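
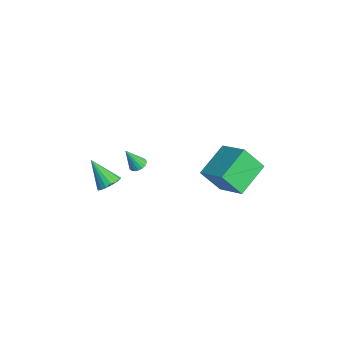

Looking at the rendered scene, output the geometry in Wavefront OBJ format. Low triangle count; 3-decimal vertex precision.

v 0.624 4.469 -1.893
v 0.366 3.489 -0.565
v 2.159 5.119 -1.114
v 1.901 4.139 0.213
v 1.719 2.961 -2.793
v 1.461 1.981 -1.466
v 3.254 3.611 -2.015
v 2.996 2.631 -0.687
v -1.149 -0.536 -2.388
v -0.918 -0.934 -2.582
v -1.211 -1.164 -1.172
v -0.749 -0.81 -2.509
v -0.659 -0.631 -2.412
v -0.666 -0.433 -2.311
v -0.769 -0.256 -2.224
v -0.947 -0.134 -2.17
v -1.166 -0.092 -2.159
v -1.381 -0.137 -2.194
v -1.55 -0.262 -2.267
v -1.64 -0.441 -2.364
v -1.633 -0.639 -2.465
v -1.53 -0.816 -2.552
v -1.351 -0.938 -2.606
v -1.133 -0.98 -2.617
v 1.036 -2.588 -1.601
v 1.59 -2.575 -1.206
v 0.124 -3.272 -0.299
v 1.449 -2.287 -1.153
v 1.214 -2.067 -1.202
v 0.938 -1.967 -1.343
v 0.685 -2.009 -1.542
v 0.512 -2.184 -1.755
v 0.459 -2.451 -1.933
v 0.538 -2.75 -2.035
v 0.731 -3.012 -2.037
v 0.994 -3.177 -1.939
v 1.267 -3.207 -1.764
v 1.487 -3.095 -1.551
v 1.603 -2.867 -1.35
f 2 4 1
f 5 2 1
f 1 4 3
f 3 5 1
f 2 8 4
f 6 2 5
f 6 8 2
f 4 8 3
f 7 5 3
f 3 8 7
f 7 6 5
f 8 6 7
f 10 9 12
f 10 12 11
f 12 9 13
f 12 13 11
f 13 9 14
f 13 14 11
f 14 9 15
f 14 15 11
f 15 9 16
f 15 16 11
f 16 9 17
f 16 17 11
f 17 9 18
f 17 18 11
f 18 9 19
f 18 19 11
f 19 9 20
f 19 20 11
f 20 9 21
f 20 21 11
f 21 9 22
f 21 22 11
f 22 9 23
f 22 23 11
f 23 9 24
f 23 24 11
f 24 9 10
f 24 10 11
f 26 25 28
f 26 28 27
f 28 25 29
f 28 29 27
f 29 25 30
f 29 30 27
f 30 25 31
f 30 31 27
f 31 25 32
f 31 32 27
f 32 25 33
f 32 33 27
f 33 25 34
f 33 34 27
f 34 25 35
f 34 35 27
f 35 25 36
f 35 36 27
f 36 25 37
f 36 37 27
f 37 25 38
f 37 38 27
f 38 25 39
f 38 39 27
f 39 25 26
f 39 26 27



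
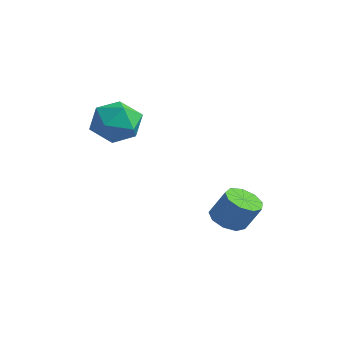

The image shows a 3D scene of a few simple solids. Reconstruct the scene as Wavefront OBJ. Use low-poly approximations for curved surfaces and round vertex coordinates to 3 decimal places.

v 0.482 -2.914 3.962
v 1.004 -2.443 4.596
v 1.736 -3.177 3.124
v 2.258 -2.706 3.758
v 1.878 -3.542 3.986
v 1.103 -3.379 4.504
v 1.637 -2.241 3.216
v 0.862 -2.078 3.734
v 1.718 -2.027 4.134
v 1.867 -2.831 4.61
v 0.873 -2.789 3.11
v 1.022 -3.593 3.586
v 3.39 0.13 -0.393
v 3.854 -0.37 -0.496
v 4.374 -0.091 0.491
v 3.91 0.41 0.593
v 4.005 0.032 -0.69
v 4.525 0.312 0.297
v 3.869 0.481 -0.745
v 4.389 0.76 0.242
v 3.509 0.765 -0.636
v 4.029 1.045 0.351
v 3.093 0.753 -0.413
v 3.613 1.032 0.574
v 2.816 0.449 -0.181
v 3.336 0.728 0.806
v 2.808 -0.004 -0.049
v 3.328 0.275 0.938
v 3.072 -0.394 -0.077
v 3.592 -0.115 0.91
v 3.485 -0.539 -0.254
v 4.005 -0.259 0.733
f 1 12 6
f 1 6 2
f 1 2 8
f 1 8 11
f 1 11 12
f 2 6 10
f 6 12 5
f 12 11 3
f 11 8 7
f 8 2 9
f 4 10 5
f 4 5 3
f 4 3 7
f 4 7 9
f 4 9 10
f 5 10 6
f 3 5 12
f 7 3 11
f 9 7 8
f 10 9 2
f 14 13 17
f 14 17 15
f 15 17 18
f 15 18 16
f 17 13 19
f 17 19 18
f 18 19 20
f 18 20 16
f 19 13 21
f 19 21 20
f 20 21 22
f 20 22 16
f 21 13 23
f 21 23 22
f 22 23 24
f 22 24 16
f 23 13 25
f 23 25 24
f 24 25 26
f 24 26 16
f 25 13 27
f 25 27 26
f 26 27 28
f 26 28 16
f 27 13 29
f 27 29 28
f 28 29 30
f 28 30 16
f 29 13 31
f 29 31 30
f 30 31 32
f 30 32 16
f 31 13 14
f 31 14 32
f 32 14 15
f 32 15 16



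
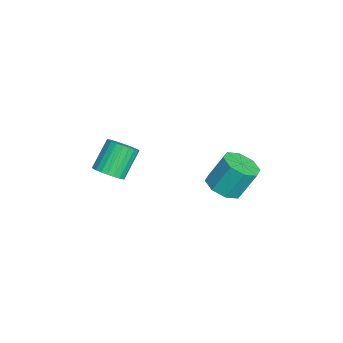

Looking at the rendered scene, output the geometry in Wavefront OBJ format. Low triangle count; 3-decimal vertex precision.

v -2.818 -3.758 2.209
v -2.479 -4.334 2.766
v -3.462 -3.557 4.168
v -3.802 -2.982 3.611
v -2.253 -4.082 2.785
v -3.236 -3.305 4.187
v -2.112 -3.78 2.717
v -3.095 -3.004 4.118
v -2.079 -3.476 2.571
v -3.063 -2.699 3.973
v -2.159 -3.214 2.37
v -3.142 -2.437 3.772
v -2.339 -3.035 2.145
v -3.322 -2.258 3.546
v -2.592 -2.966 1.929
v -3.575 -2.19 3.33
v -2.88 -3.018 1.756
v -3.863 -2.241 3.158
v -3.158 -3.183 1.652
v -4.141 -2.406 3.054
v -3.384 -3.435 1.633
v -4.367 -2.658 3.035
v -3.525 -3.736 1.702
v -4.508 -2.96 3.103
v -3.557 -4.041 1.847
v -4.541 -3.264 3.249
v -3.478 -4.303 2.048
v -4.461 -3.526 3.45
v -3.298 -4.482 2.274
v -4.281 -3.705 3.675
v -3.045 -4.55 2.49
v -4.028 -3.774 3.891
v -2.757 -4.499 2.662
v -3.74 -3.722 4.064
v -2.459 1.957 1.324
v -1.696 1.339 1.724
v -1.818 2.245 3.356
v -2.581 2.863 2.956
v -1.402 2.009 1.374
v -1.523 2.915 3.006
v -1.726 2.648 0.995
v -1.848 3.554 2.627
v -2.48 2.883 0.809
v -2.602 3.789 2.44
v -3.222 2.575 0.924
v -3.344 3.481 2.556
v -3.517 1.905 1.274
v -3.638 2.811 2.906
v -3.192 1.266 1.653
v -3.314 2.172 3.285
v -2.438 1.031 1.84
v -2.56 1.937 3.471
f 2 1 5
f 2 5 3
f 3 5 6
f 3 6 4
f 5 1 7
f 5 7 6
f 6 7 8
f 6 8 4
f 7 1 9
f 7 9 8
f 8 9 10
f 8 10 4
f 9 1 11
f 9 11 10
f 10 11 12
f 10 12 4
f 11 1 13
f 11 13 12
f 12 13 14
f 12 14 4
f 13 1 15
f 13 15 14
f 14 15 16
f 14 16 4
f 15 1 17
f 15 17 16
f 16 17 18
f 16 18 4
f 17 1 19
f 17 19 18
f 18 19 20
f 18 20 4
f 19 1 21
f 19 21 20
f 20 21 22
f 20 22 4
f 21 1 23
f 21 23 22
f 22 23 24
f 22 24 4
f 23 1 25
f 23 25 24
f 24 25 26
f 24 26 4
f 25 1 27
f 25 27 26
f 26 27 28
f 26 28 4
f 27 1 29
f 27 29 28
f 28 29 30
f 28 30 4
f 29 1 31
f 29 31 30
f 30 31 32
f 30 32 4
f 31 1 33
f 31 33 32
f 32 33 34
f 32 34 4
f 33 1 2
f 33 2 34
f 34 2 3
f 34 3 4
f 36 35 39
f 36 39 37
f 37 39 40
f 37 40 38
f 39 35 41
f 39 41 40
f 40 41 42
f 40 42 38
f 41 35 43
f 41 43 42
f 42 43 44
f 42 44 38
f 43 35 45
f 43 45 44
f 44 45 46
f 44 46 38
f 45 35 47
f 45 47 46
f 46 47 48
f 46 48 38
f 47 35 49
f 47 49 48
f 48 49 50
f 48 50 38
f 49 35 51
f 49 51 50
f 50 51 52
f 50 52 38
f 51 35 36
f 51 36 52
f 52 36 37
f 52 37 38



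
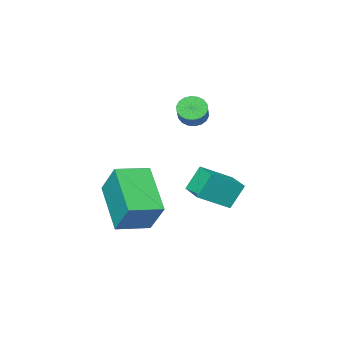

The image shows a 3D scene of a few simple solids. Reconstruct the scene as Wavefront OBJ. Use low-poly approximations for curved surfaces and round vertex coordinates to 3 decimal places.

v -3.189 -0.341 0.699
v -2.879 -0.221 0.26
v -2.321 0.541 0.863
v -2.631 0.421 1.301
v -3.067 -0.066 0.238
v -2.509 0.696 0.841
v -3.279 0.035 0.307
v -2.721 0.797 0.91
v -3.473 0.061 0.454
v -2.916 0.823 1.057
v -3.611 0.008 0.649
v -3.054 0.77 1.252
v -3.666 -0.115 0.854
v -3.108 0.647 1.456
v -3.625 -0.282 1.028
v -3.068 0.48 1.631
v -3.499 -0.461 1.137
v -2.941 0.301 1.74
v -3.311 -0.616 1.159
v -2.753 0.146 1.762
v -3.099 -0.717 1.09
v -2.541 0.045 1.693
v -2.904 -0.743 0.943
v -2.347 0.019 1.546
v -2.766 -0.69 0.748
v -2.209 0.072 1.351
v -2.712 -0.567 0.544
v -2.154 0.195 1.146
v -2.752 -0.4 0.369
v -2.195 0.362 0.972
v -2.613 2.071 -2.507
v -3.119 2.182 -1.559
v -2.305 3.231 -2.478
v -2.812 3.342 -1.531
v -1.488 1.758 -1.869
v -1.995 1.869 -0.922
v -1.181 2.918 -1.841
v -1.687 3.029 -0.893
v -0.77 0.669 -3.935
v -1.22 -0.954 -2.599
v -0.711 1.656 -2.715
v -1.16 0.033 -1.379
v 0.5 0.427 -3.801
v 0.051 -1.196 -2.465
v 0.56 1.414 -2.581
v 0.11 -0.209 -1.245
f 2 1 5
f 2 5 3
f 3 5 6
f 3 6 4
f 5 1 7
f 5 7 6
f 6 7 8
f 6 8 4
f 7 1 9
f 7 9 8
f 8 9 10
f 8 10 4
f 9 1 11
f 9 11 10
f 10 11 12
f 10 12 4
f 11 1 13
f 11 13 12
f 12 13 14
f 12 14 4
f 13 1 15
f 13 15 14
f 14 15 16
f 14 16 4
f 15 1 17
f 15 17 16
f 16 17 18
f 16 18 4
f 17 1 19
f 17 19 18
f 18 19 20
f 18 20 4
f 19 1 21
f 19 21 20
f 20 21 22
f 20 22 4
f 21 1 23
f 21 23 22
f 22 23 24
f 22 24 4
f 23 1 25
f 23 25 24
f 24 25 26
f 24 26 4
f 25 1 27
f 25 27 26
f 26 27 28
f 26 28 4
f 27 1 29
f 27 29 28
f 28 29 30
f 28 30 4
f 29 1 2
f 29 2 30
f 30 2 3
f 30 3 4
f 32 34 31
f 35 32 31
f 31 34 33
f 33 35 31
f 32 38 34
f 36 32 35
f 36 38 32
f 34 38 33
f 37 35 33
f 33 38 37
f 37 36 35
f 38 36 37
f 40 42 39
f 43 40 39
f 39 42 41
f 41 43 39
f 40 46 42
f 44 40 43
f 44 46 40
f 42 46 41
f 45 43 41
f 41 46 45
f 45 44 43
f 46 44 45



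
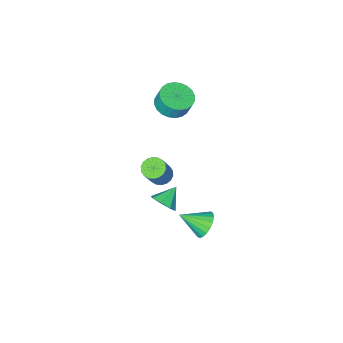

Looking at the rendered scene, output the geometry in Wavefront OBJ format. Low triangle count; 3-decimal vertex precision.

v -2.565 0.958 -3.378
v -1.988 1.03 -4.065
v -1.415 0.102 -2.502
v -1.91 1.358 -3.848
v -1.961 1.606 -3.538
v -2.132 1.726 -3.196
v -2.389 1.693 -2.89
v -2.681 1.516 -2.681
v -2.95 1.227 -2.61
v -3.142 0.885 -2.691
v -3.22 0.558 -2.908
v -3.169 0.31 -3.219
v -2.998 0.19 -3.56
v -2.741 0.222 -3.866
v -2.449 0.4 -4.075
v -2.18 0.689 -4.146
v -1.873 -2.181 -3.845
v -1.457 -1.816 -3.2
v -2.907 -2.399 -3.055
v -1.809 -1.389 -3.543
v -2.198 -1.426 -4.063
v -2.397 -1.905 -4.455
v -2.288 -2.546 -4.49
v -1.936 -2.973 -4.148
v -1.547 -2.935 -3.628
v -1.349 -2.456 -3.235
v -3.473 -3.669 3.335
v -2.741 -4.304 3.653
v -2.835 -3.906 4.663
v -3.567 -3.271 4.345
v -2.527 -3.985 3.547
v -2.621 -3.587 4.558
v -2.457 -3.618 3.409
v -2.551 -3.22 4.42
v -2.542 -3.259 3.26
v -2.636 -2.861 4.271
v -2.769 -2.962 3.122
v -2.863 -2.565 4.133
v -3.102 -2.773 3.017
v -3.197 -2.376 4.027
v -3.493 -2.72 2.96
v -3.587 -2.323 3.97
v -3.88 -2.812 2.96
v -3.974 -2.414 3.97
v -4.205 -3.034 3.017
v -4.299 -2.636 4.027
v -4.419 -3.353 3.122
v -4.513 -2.955 4.133
v -4.489 -3.72 3.26
v -4.583 -3.322 4.271
v -4.404 -4.079 3.409
v -4.498 -3.681 4.42
v -4.177 -4.375 3.547
v -4.271 -3.978 4.558
v -3.843 -4.564 3.653
v -3.938 -4.167 4.663
v -3.453 -4.617 3.71
v -3.547 -4.22 4.72
v -3.066 -4.526 3.71
v -3.16 -4.128 4.72
v -1.375 -1.634 -0.219
v -1.069 -1.104 -0.558
v -0.238 -0.575 1.021
v -0.545 -1.106 1.359
v -1.336 -0.978 -0.459
v -0.506 -0.45 1.119
v -1.611 -0.982 -0.313
v -0.781 -0.454 1.265
v -1.84 -1.115 -0.149
v -1.009 -0.587 1.43
v -1.976 -1.351 0.002
v -1.146 -0.823 1.581
v -1.993 -1.643 0.109
v -1.163 -1.115 1.687
v -1.888 -1.934 0.151
v -1.058 -1.405 1.729
v -1.682 -2.165 0.119
v -0.851 -1.636 1.698
v -1.414 -2.29 0.021
v -0.584 -1.762 1.599
v -1.139 -2.286 -0.125
v -0.309 -1.758 1.453
v -0.911 -2.153 -0.29
v -0.08 -1.625 1.289
v -0.774 -1.917 -0.441
v 0.056 -1.389 1.138
v -0.757 -1.625 -0.547
v 0.073 -1.097 1.031
v -0.862 -1.335 -0.589
v -0.032 -0.806 0.989
f 2 1 4
f 2 4 3
f 4 1 5
f 4 5 3
f 5 1 6
f 5 6 3
f 6 1 7
f 6 7 3
f 7 1 8
f 7 8 3
f 8 1 9
f 8 9 3
f 9 1 10
f 9 10 3
f 10 1 11
f 10 11 3
f 11 1 12
f 11 12 3
f 12 1 13
f 12 13 3
f 13 1 14
f 13 14 3
f 14 1 15
f 14 15 3
f 15 1 16
f 15 16 3
f 16 1 2
f 16 2 3
f 18 17 20
f 18 20 19
f 20 17 21
f 20 21 19
f 21 17 22
f 21 22 19
f 22 17 23
f 22 23 19
f 23 17 24
f 23 24 19
f 24 17 25
f 24 25 19
f 25 17 26
f 25 26 19
f 26 17 18
f 26 18 19
f 28 27 31
f 28 31 29
f 29 31 32
f 29 32 30
f 31 27 33
f 31 33 32
f 32 33 34
f 32 34 30
f 33 27 35
f 33 35 34
f 34 35 36
f 34 36 30
f 35 27 37
f 35 37 36
f 36 37 38
f 36 38 30
f 37 27 39
f 37 39 38
f 38 39 40
f 38 40 30
f 39 27 41
f 39 41 40
f 40 41 42
f 40 42 30
f 41 27 43
f 41 43 42
f 42 43 44
f 42 44 30
f 43 27 45
f 43 45 44
f 44 45 46
f 44 46 30
f 45 27 47
f 45 47 46
f 46 47 48
f 46 48 30
f 47 27 49
f 47 49 48
f 48 49 50
f 48 50 30
f 49 27 51
f 49 51 50
f 50 51 52
f 50 52 30
f 51 27 53
f 51 53 52
f 52 53 54
f 52 54 30
f 53 27 55
f 53 55 54
f 54 55 56
f 54 56 30
f 55 27 57
f 55 57 56
f 56 57 58
f 56 58 30
f 57 27 59
f 57 59 58
f 58 59 60
f 58 60 30
f 59 27 28
f 59 28 60
f 60 28 29
f 60 29 30
f 62 61 65
f 62 65 63
f 63 65 66
f 63 66 64
f 65 61 67
f 65 67 66
f 66 67 68
f 66 68 64
f 67 61 69
f 67 69 68
f 68 69 70
f 68 70 64
f 69 61 71
f 69 71 70
f 70 71 72
f 70 72 64
f 71 61 73
f 71 73 72
f 72 73 74
f 72 74 64
f 73 61 75
f 73 75 74
f 74 75 76
f 74 76 64
f 75 61 77
f 75 77 76
f 76 77 78
f 76 78 64
f 77 61 79
f 77 79 78
f 78 79 80
f 78 80 64
f 79 61 81
f 79 81 80
f 80 81 82
f 80 82 64
f 81 61 83
f 81 83 82
f 82 83 84
f 82 84 64
f 83 61 85
f 83 85 84
f 84 85 86
f 84 86 64
f 85 61 87
f 85 87 86
f 86 87 88
f 86 88 64
f 87 61 89
f 87 89 88
f 88 89 90
f 88 90 64
f 89 61 62
f 89 62 90
f 90 62 63
f 90 63 64



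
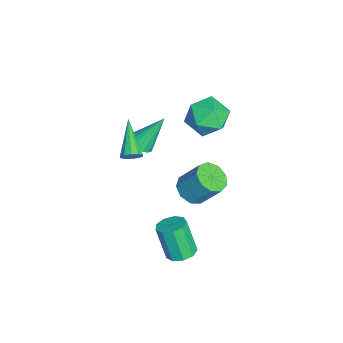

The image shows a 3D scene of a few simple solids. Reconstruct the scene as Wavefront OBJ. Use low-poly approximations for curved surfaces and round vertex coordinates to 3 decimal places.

v -1.121 1.692 2.642
v -0.199 1.577 3.481
v -2.141 0.203 3.559
v -1.219 0.088 4.398
v -1.942 1.109 4.399
v -1.312 2.029 3.832
v -1.028 -0.249 3.208
v -0.398 0.671 2.641
v -0.142 0.377 3.83
v -0.706 1.217 4.566
v -1.634 0.563 2.474
v -2.198 1.403 3.21
v 1.982 -2.723 3.414
v 2.196 -2.389 3.837
v 0.118 -2.937 4.526
v 2.03 -2.176 3.601
v 1.846 -2.173 3.293
v 1.714 -2.379 3.032
v 1.684 -2.717 2.916
v 1.767 -3.058 2.991
v 1.933 -3.271 3.228
v 2.117 -3.274 3.535
v 2.249 -3.068 3.797
v 2.279 -2.73 3.912
v 2.226 0.171 1.01
v 3.118 0.116 0.839
v 3.446 1.095 2.239
v 2.554 1.149 2.41
v 2.876 0.611 0.55
v 3.204 1.59 1.95
v 2.329 0.9 0.476
v 2.658 1.879 1.876
v 1.735 0.848 0.652
v 2.063 1.826 2.052
v 1.37 0.479 0.995
v 1.698 1.457 2.396
v 1.405 -0.035 1.345
v 1.734 0.944 2.746
v 1.825 -0.452 1.539
v 2.153 0.527 2.939
v 2.432 -0.578 1.484
v 2.761 0.401 2.885
v 2.943 -0.353 1.208
v 3.271 0.625 2.609
v 3.071 -0.29 -3.481
v 3.764 -0.704 -3.406
v 3.242 -1.243 -1.563
v 2.549 -0.83 -1.639
v 3.834 -0.182 -3.234
v 3.312 -0.721 -1.391
v 3.548 0.289 -3.177
v 3.026 -0.25 -1.334
v 3.039 0.489 -3.263
v 2.516 -0.051 -1.42
v 2.544 0.324 -3.451
v 2.022 -0.215 -1.608
v 2.296 -0.128 -3.653
v 1.774 -0.667 -1.81
v 2.411 -0.656 -3.776
v 1.889 -1.196 -1.933
v 2.834 -1.013 -3.76
v 2.312 -1.553 -1.917
v 3.369 -1.032 -3.614
v 2.847 -1.571 -1.771
v -3.203 -2.519 -0.914
v -2.574 -2.107 -1.081
v -3.537 -1.281 0.874
v -2.822 -1.937 -1.245
v -3.146 -1.882 -1.344
v -3.481 -1.954 -1.357
v -3.761 -2.137 -1.283
v -3.93 -2.396 -1.135
v -3.955 -2.679 -0.944
v -3.831 -2.931 -0.747
v -3.583 -3.1 -0.583
v -3.259 -3.155 -0.484
v -2.924 -3.084 -0.471
v -2.645 -2.9 -0.545
v -2.475 -2.641 -0.693
v -2.45 -2.358 -0.884
f 1 12 6
f 1 6 2
f 1 2 8
f 1 8 11
f 1 11 12
f 2 6 10
f 6 12 5
f 12 11 3
f 11 8 7
f 8 2 9
f 4 10 5
f 4 5 3
f 4 3 7
f 4 7 9
f 4 9 10
f 5 10 6
f 3 5 12
f 7 3 11
f 9 7 8
f 10 9 2
f 14 13 16
f 14 16 15
f 16 13 17
f 16 17 15
f 17 13 18
f 17 18 15
f 18 13 19
f 18 19 15
f 19 13 20
f 19 20 15
f 20 13 21
f 20 21 15
f 21 13 22
f 21 22 15
f 22 13 23
f 22 23 15
f 23 13 24
f 23 24 15
f 24 13 14
f 24 14 15
f 26 25 29
f 26 29 27
f 27 29 30
f 27 30 28
f 29 25 31
f 29 31 30
f 30 31 32
f 30 32 28
f 31 25 33
f 31 33 32
f 32 33 34
f 32 34 28
f 33 25 35
f 33 35 34
f 34 35 36
f 34 36 28
f 35 25 37
f 35 37 36
f 36 37 38
f 36 38 28
f 37 25 39
f 37 39 38
f 38 39 40
f 38 40 28
f 39 25 41
f 39 41 40
f 40 41 42
f 40 42 28
f 41 25 43
f 41 43 42
f 42 43 44
f 42 44 28
f 43 25 26
f 43 26 44
f 44 26 27
f 44 27 28
f 46 45 49
f 46 49 47
f 47 49 50
f 47 50 48
f 49 45 51
f 49 51 50
f 50 51 52
f 50 52 48
f 51 45 53
f 51 53 52
f 52 53 54
f 52 54 48
f 53 45 55
f 53 55 54
f 54 55 56
f 54 56 48
f 55 45 57
f 55 57 56
f 56 57 58
f 56 58 48
f 57 45 59
f 57 59 58
f 58 59 60
f 58 60 48
f 59 45 61
f 59 61 60
f 60 61 62
f 60 62 48
f 61 45 63
f 61 63 62
f 62 63 64
f 62 64 48
f 63 45 46
f 63 46 64
f 64 46 47
f 64 47 48
f 66 65 68
f 66 68 67
f 68 65 69
f 68 69 67
f 69 65 70
f 69 70 67
f 70 65 71
f 70 71 67
f 71 65 72
f 71 72 67
f 72 65 73
f 72 73 67
f 73 65 74
f 73 74 67
f 74 65 75
f 74 75 67
f 75 65 76
f 75 76 67
f 76 65 77
f 76 77 67
f 77 65 78
f 77 78 67
f 78 65 79
f 78 79 67
f 79 65 80
f 79 80 67
f 80 65 66
f 80 66 67



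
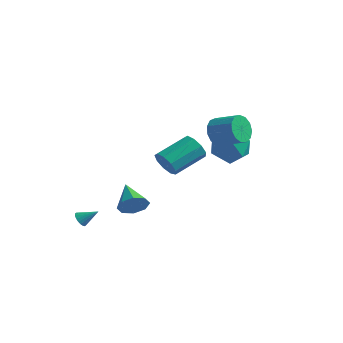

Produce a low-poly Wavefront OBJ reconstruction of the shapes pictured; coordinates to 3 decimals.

v -1.461 0.699 -0.604
v -1.168 0.256 0.135
v -0.686 2.159 1.083
v -0.979 2.601 0.344
v -0.698 0.336 -0.265
v -0.216 2.239 0.683
v -0.585 0.586 -0.824
v -0.103 2.489 0.124
v -0.882 0.889 -1.28
v -0.4 2.792 -0.332
v -1.45 1.102 -1.42
v -0.968 3.005 -0.471
v -2.023 1.127 -1.178
v -1.541 3.03 -0.229
v -2.333 0.951 -0.668
v -1.851 2.854 0.281
v -2.235 0.657 -0.128
v -1.753 2.56 0.821
v -1.775 0.383 0.189
v -1.293 2.285 1.138
v -3.208 -4.082 -3.798
v -2.877 -4.085 -4.199
v -2.432 -3.498 -3.162
v -2.996 -3.889 -4.232
v -3.158 -3.732 -4.179
v -3.329 -3.644 -4.051
v -3.476 -3.643 -3.873
v -3.571 -3.729 -3.679
v -3.593 -3.884 -3.509
v -3.539 -4.079 -3.397
v -3.419 -4.274 -3.363
v -3.258 -4.431 -3.416
v -3.086 -4.519 -3.544
v -2.939 -4.521 -3.723
v -2.845 -4.435 -3.916
v -2.823 -4.279 -4.086
v 1.112 2.138 1.718
v 2.012 2.991 1.69
v 2.388 0.769 0.99
v 3.288 1.622 0.962
v 2.86 1.208 2.05
v 2.072 2.054 2.5
v 2.328 1.706 0.18
v 1.54 2.552 0.63
v 2.764 2.725 0.739
v 3.092 2.417 1.895
v 1.308 1.343 0.785
v 1.636 1.035 1.941
v 3.178 -0.293 3.294
v 3.532 -0.756 2.569
v 4.956 -0.47 3.081
v 4.602 -0.007 3.806
v 3.486 -0.256 2.417
v 4.91 0.03 2.929
v 3.342 0.231 2.544
v 4.766 0.518 3.056
v 3.147 0.553 2.909
v 4.571 0.839 3.421
v 2.961 0.605 3.396
v 4.385 0.892 3.908
v 2.844 0.373 3.851
v 4.268 0.659 4.363
v 2.833 -0.071 4.129
v 4.257 0.215 4.641
v 2.932 -0.586 4.142
v 4.356 -0.299 4.654
v 3.109 -1.007 3.886
v 4.533 -0.721 4.398
v 3.308 -1.202 3.442
v 4.731 -0.916 3.954
v 3.465 -1.108 2.951
v 4.889 -0.822 3.463
v -1.668 -1.593 -3.099
v -1.345 -1.939 -2.31
v -3.072 -0.767 -2.161
v -1.072 -1.307 -2.459
v -1.149 -0.843 -2.982
v -1.529 -0.818 -3.574
v -1.991 -1.247 -3.888
v -2.263 -1.879 -3.739
v -2.187 -2.343 -3.216
v -1.807 -2.368 -2.624
f 2 1 5
f 2 5 3
f 3 5 6
f 3 6 4
f 5 1 7
f 5 7 6
f 6 7 8
f 6 8 4
f 7 1 9
f 7 9 8
f 8 9 10
f 8 10 4
f 9 1 11
f 9 11 10
f 10 11 12
f 10 12 4
f 11 1 13
f 11 13 12
f 12 13 14
f 12 14 4
f 13 1 15
f 13 15 14
f 14 15 16
f 14 16 4
f 15 1 17
f 15 17 16
f 16 17 18
f 16 18 4
f 17 1 19
f 17 19 18
f 18 19 20
f 18 20 4
f 19 1 2
f 19 2 20
f 20 2 3
f 20 3 4
f 22 21 24
f 22 24 23
f 24 21 25
f 24 25 23
f 25 21 26
f 25 26 23
f 26 21 27
f 26 27 23
f 27 21 28
f 27 28 23
f 28 21 29
f 28 29 23
f 29 21 30
f 29 30 23
f 30 21 31
f 30 31 23
f 31 21 32
f 31 32 23
f 32 21 33
f 32 33 23
f 33 21 34
f 33 34 23
f 34 21 35
f 34 35 23
f 35 21 36
f 35 36 23
f 36 21 22
f 36 22 23
f 37 48 42
f 37 42 38
f 37 38 44
f 37 44 47
f 37 47 48
f 38 42 46
f 42 48 41
f 48 47 39
f 47 44 43
f 44 38 45
f 40 46 41
f 40 41 39
f 40 39 43
f 40 43 45
f 40 45 46
f 41 46 42
f 39 41 48
f 43 39 47
f 45 43 44
f 46 45 38
f 50 49 53
f 50 53 51
f 51 53 54
f 51 54 52
f 53 49 55
f 53 55 54
f 54 55 56
f 54 56 52
f 55 49 57
f 55 57 56
f 56 57 58
f 56 58 52
f 57 49 59
f 57 59 58
f 58 59 60
f 58 60 52
f 59 49 61
f 59 61 60
f 60 61 62
f 60 62 52
f 61 49 63
f 61 63 62
f 62 63 64
f 62 64 52
f 63 49 65
f 63 65 64
f 64 65 66
f 64 66 52
f 65 49 67
f 65 67 66
f 66 67 68
f 66 68 52
f 67 49 69
f 67 69 68
f 68 69 70
f 68 70 52
f 69 49 71
f 69 71 70
f 70 71 72
f 70 72 52
f 71 49 50
f 71 50 72
f 72 50 51
f 72 51 52
f 74 73 76
f 74 76 75
f 76 73 77
f 76 77 75
f 77 73 78
f 77 78 75
f 78 73 79
f 78 79 75
f 79 73 80
f 79 80 75
f 80 73 81
f 80 81 75
f 81 73 82
f 81 82 75
f 82 73 74
f 82 74 75



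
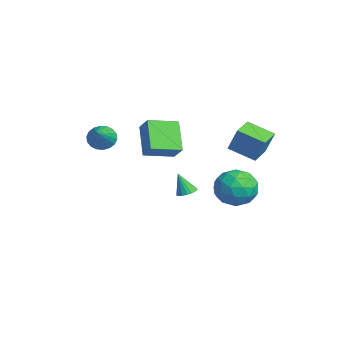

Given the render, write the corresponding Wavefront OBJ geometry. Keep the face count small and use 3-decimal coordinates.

v 2.119 3.39 1.73
v 2.584 3.712 3.065
v 2.983 4.491 1.164
v 3.448 4.813 2.499
v 3.032 2.607 1.601
v 3.497 2.929 2.936
v 3.896 3.708 1.035
v 4.361 4.03 2.37
v -0.092 4.279 -2.703
v 0.542 4.776 -1.801
v 1.038 2.684 -2.619
v 1.672 3.181 -1.717
v 0.527 2.838 -1.534
v -0.171 3.823 -1.586
v 1.751 3.637 -2.834
v 1.053 4.622 -2.886
v 1.681 4.378 -1.882
v 0.925 3.885 -1.078
v 0.655 3.575 -3.342
v -0.101 3.082 -2.538
v 0.126 4.668 -2.259
v 1.454 2.792 -2.161
v 0.781 2.591 -2.053
v 1.154 2.882 -1.523
v -0.293 4.108 -2.133
v 0.079 4.4 -1.602
v 0.07 3.26 -1.446
v 1.501 3.06 -2.818
v 1.873 3.352 -2.287
v 0.426 4.578 -2.897
v 0.799 4.869 -2.367
v 1.51 4.2 -2.974
v 1.168 4.726 -1.777
v 1.832 3.788 -1.728
v 1.879 4.056 -2.384
v 1.468 4.636 -2.415
v 0.724 4.436 -1.304
v 1.388 3.498 -1.255
v 0.715 3.296 -1.148
v 0.304 3.876 -1.178
v 1.393 4.202 -1.352
v 0.192 3.962 -3.165
v 0.856 3.024 -3.116
v 1.276 3.584 -3.242
v 0.865 4.164 -3.272
v -0.252 3.672 -2.692
v 0.412 2.734 -2.643
v 0.112 2.824 -2.005
v -0.299 3.404 -2.036
v 0.187 3.258 -3.068
v -0.956 -2.601 1.215
v -0.537 -2.053 0.894
v 0.756 -3.239 2.365
v -0.664 -1.901 1.168
v -0.849 -1.886 1.451
v -1.055 -2.014 1.687
v -1.241 -2.257 1.83
v -1.372 -2.569 1.851
v -1.419 -2.886 1.745
v -1.376 -3.148 1.535
v -1.249 -3.301 1.261
v -1.064 -3.315 0.978
v -0.858 -3.188 0.742
v -0.671 -2.944 0.6
v -0.541 -2.633 0.579
v -0.493 -2.315 0.684
v -2.965 2.259 -4.076
v -2.54 2.592 -3.865
v -3.275 1.861 -2.824
v -2.743 2.751 -3.864
v -2.99 2.813 -3.906
v -3.232 2.765 -3.981
v -3.421 2.617 -4.075
v -3.52 2.398 -4.169
v -3.509 2.152 -4.245
v -3.39 1.926 -4.287
v -3.187 1.767 -4.288
v -2.94 1.705 -4.246
v -2.698 1.753 -4.171
v -2.508 1.901 -4.077
v -2.41 2.12 -3.983
v -2.421 2.367 -3.907
v 1.823 -1.236 1.063
v 0.493 -1.064 2.38
v 1.714 0.338 0.746
v 0.383 0.511 2.063
v 2.597 -1.031 1.817
v 1.266 -0.858 3.134
v 2.487 0.544 1.5
v 1.157 0.716 2.817
f 2 4 1
f 5 2 1
f 1 4 3
f 3 5 1
f 2 8 4
f 6 2 5
f 6 8 2
f 4 8 3
f 7 5 3
f 3 8 7
f 7 6 5
f 8 6 7
f 9 46 25
f 46 20 49
f 25 49 14
f 46 49 25
f 9 25 21
f 25 14 26
f 21 26 10
f 25 26 21
f 9 21 30
f 21 10 31
f 30 31 16
f 21 31 30
f 9 30 42
f 30 16 45
f 42 45 19
f 30 45 42
f 9 42 46
f 42 19 50
f 46 50 20
f 42 50 46
f 10 26 37
f 26 14 40
f 37 40 18
f 26 40 37
f 14 49 27
f 49 20 48
f 27 48 13
f 49 48 27
f 20 50 47
f 50 19 43
f 47 43 11
f 50 43 47
f 19 45 44
f 45 16 32
f 44 32 15
f 45 32 44
f 16 31 36
f 31 10 33
f 36 33 17
f 31 33 36
f 12 38 24
f 38 18 39
f 24 39 13
f 38 39 24
f 12 24 22
f 24 13 23
f 22 23 11
f 24 23 22
f 12 22 29
f 22 11 28
f 29 28 15
f 22 28 29
f 12 29 34
f 29 15 35
f 34 35 17
f 29 35 34
f 12 34 38
f 34 17 41
f 38 41 18
f 34 41 38
f 13 39 27
f 39 18 40
f 27 40 14
f 39 40 27
f 11 23 47
f 23 13 48
f 47 48 20
f 23 48 47
f 15 28 44
f 28 11 43
f 44 43 19
f 28 43 44
f 17 35 36
f 35 15 32
f 36 32 16
f 35 32 36
f 18 41 37
f 41 17 33
f 37 33 10
f 41 33 37
f 52 51 54
f 52 54 53
f 54 51 55
f 54 55 53
f 55 51 56
f 55 56 53
f 56 51 57
f 56 57 53
f 57 51 58
f 57 58 53
f 58 51 59
f 58 59 53
f 59 51 60
f 59 60 53
f 60 51 61
f 60 61 53
f 61 51 62
f 61 62 53
f 62 51 63
f 62 63 53
f 63 51 64
f 63 64 53
f 64 51 65
f 64 65 53
f 65 51 66
f 65 66 53
f 66 51 52
f 66 52 53
f 68 67 70
f 68 70 69
f 70 67 71
f 70 71 69
f 71 67 72
f 71 72 69
f 72 67 73
f 72 73 69
f 73 67 74
f 73 74 69
f 74 67 75
f 74 75 69
f 75 67 76
f 75 76 69
f 76 67 77
f 76 77 69
f 77 67 78
f 77 78 69
f 78 67 79
f 78 79 69
f 79 67 80
f 79 80 69
f 80 67 81
f 80 81 69
f 81 67 82
f 81 82 69
f 82 67 68
f 82 68 69
f 84 86 83
f 87 84 83
f 83 86 85
f 85 87 83
f 84 90 86
f 88 84 87
f 88 90 84
f 86 90 85
f 89 87 85
f 85 90 89
f 89 88 87
f 90 88 89



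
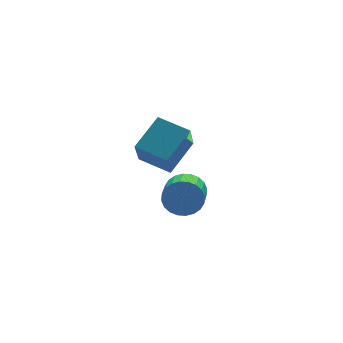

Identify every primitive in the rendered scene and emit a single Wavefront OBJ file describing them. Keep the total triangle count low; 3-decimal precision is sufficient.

v -2.269 -1.639 -3.844
v -1.704 -1.7 -3.172
v -2.466 -2.941 -2.644
v -3.031 -2.881 -3.316
v -1.945 -1.495 -3.039
v -2.707 -2.737 -2.51
v -2.235 -1.312 -3.028
v -2.998 -2.554 -2.499
v -2.531 -1.179 -3.142
v -3.293 -2.421 -2.613
v -2.786 -1.116 -3.362
v -3.549 -2.357 -2.833
v -2.963 -1.133 -3.656
v -3.726 -2.374 -3.127
v -3.034 -1.226 -3.979
v -3.797 -2.468 -3.45
v -2.989 -1.383 -4.281
v -3.751 -2.624 -3.752
v -2.834 -1.579 -4.516
v -3.596 -2.82 -3.988
v -2.593 -1.783 -4.65
v -3.355 -3.025 -4.121
v -2.302 -1.966 -4.661
v -3.065 -3.208 -4.132
v -2.007 -2.099 -4.547
v -2.769 -3.341 -4.018
v -1.751 -2.163 -4.327
v -2.514 -3.404 -3.798
v -1.574 -2.146 -4.033
v -2.337 -3.387 -3.504
v -1.503 -2.052 -3.71
v -2.266 -3.294 -3.181
v -1.549 -1.896 -3.408
v -2.311 -3.137 -2.879
v -2.811 2.033 -3.174
v -1.341 2.76 -2.157
v -2.215 2.883 -4.645
v -0.745 3.61 -3.628
v -1.915 0.75 -3.552
v -0.445 1.477 -2.535
v -1.319 1.6 -5.023
v 0.151 2.327 -4.006
f 2 1 5
f 2 5 3
f 3 5 6
f 3 6 4
f 5 1 7
f 5 7 6
f 6 7 8
f 6 8 4
f 7 1 9
f 7 9 8
f 8 9 10
f 8 10 4
f 9 1 11
f 9 11 10
f 10 11 12
f 10 12 4
f 11 1 13
f 11 13 12
f 12 13 14
f 12 14 4
f 13 1 15
f 13 15 14
f 14 15 16
f 14 16 4
f 15 1 17
f 15 17 16
f 16 17 18
f 16 18 4
f 17 1 19
f 17 19 18
f 18 19 20
f 18 20 4
f 19 1 21
f 19 21 20
f 20 21 22
f 20 22 4
f 21 1 23
f 21 23 22
f 22 23 24
f 22 24 4
f 23 1 25
f 23 25 24
f 24 25 26
f 24 26 4
f 25 1 27
f 25 27 26
f 26 27 28
f 26 28 4
f 27 1 29
f 27 29 28
f 28 29 30
f 28 30 4
f 29 1 31
f 29 31 30
f 30 31 32
f 30 32 4
f 31 1 33
f 31 33 32
f 32 33 34
f 32 34 4
f 33 1 2
f 33 2 34
f 34 2 3
f 34 3 4
f 36 38 35
f 39 36 35
f 35 38 37
f 37 39 35
f 36 42 38
f 40 36 39
f 40 42 36
f 38 42 37
f 41 39 37
f 37 42 41
f 41 40 39
f 42 40 41



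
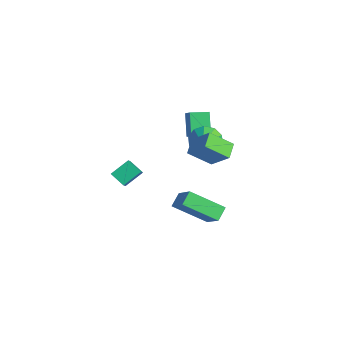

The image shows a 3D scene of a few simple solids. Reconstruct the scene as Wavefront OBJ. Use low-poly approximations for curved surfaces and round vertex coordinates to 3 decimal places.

v -0.88 3.077 0.175
v -0.291 3.376 -0.361
v 0.12 2.343 0.865
v -0.326 3.709 0.044
v -0.573 3.8 0.499
v -0.937 3.616 0.83
v -1.279 3.226 0.91
v -1.469 2.779 0.71
v -1.434 2.446 0.305
v -1.187 2.354 -0.15
v -0.823 2.538 -0.48
v -0.481 2.929 -0.561
v 0.435 2.455 -4.776
v -0.578 1.058 -3.744
v 0.067 3.058 -4.321
v -0.946 1.661 -3.29
v 1.626 2.379 -3.71
v 0.613 0.982 -2.679
v 1.258 2.982 -3.256
v 0.245 1.585 -2.224
v 1.967 1.756 0.99
v 1.481 0.745 1.845
v 1.379 2.329 1.333
v 0.893 1.319 2.188
v 2.927 2.141 1.992
v 2.441 1.131 2.847
v 2.339 2.715 2.335
v 1.853 1.704 3.19
v -3.092 3.29 -1.172
v -3.914 3.668 -0.104
v -2.822 4.244 -1.301
v -3.644 4.622 -0.233
v -2.436 3.178 -0.627
v -3.258 3.556 0.441
v -2.166 4.132 -0.756
v -2.988 4.51 0.312
v -1.292 -1.7 -0.748
v -1.309 -0.765 -0.15
v -0.596 -1.401 -1.195
v -0.613 -0.466 -0.598
v -0.687 -2.114 -0.082
v -0.704 -1.179 0.515
v 0.009 -1.815 -0.53
v -0.008 -0.88 0.068
f 2 1 4
f 2 4 3
f 4 1 5
f 4 5 3
f 5 1 6
f 5 6 3
f 6 1 7
f 6 7 3
f 7 1 8
f 7 8 3
f 8 1 9
f 8 9 3
f 9 1 10
f 9 10 3
f 10 1 11
f 10 11 3
f 11 1 12
f 11 12 3
f 12 1 2
f 12 2 3
f 14 16 13
f 17 14 13
f 13 16 15
f 15 17 13
f 14 20 16
f 18 14 17
f 18 20 14
f 16 20 15
f 19 17 15
f 15 20 19
f 19 18 17
f 20 18 19
f 22 24 21
f 25 22 21
f 21 24 23
f 23 25 21
f 22 28 24
f 26 22 25
f 26 28 22
f 24 28 23
f 27 25 23
f 23 28 27
f 27 26 25
f 28 26 27
f 30 32 29
f 33 30 29
f 29 32 31
f 31 33 29
f 30 36 32
f 34 30 33
f 34 36 30
f 32 36 31
f 35 33 31
f 31 36 35
f 35 34 33
f 36 34 35
f 38 40 37
f 41 38 37
f 37 40 39
f 39 41 37
f 38 44 40
f 42 38 41
f 42 44 38
f 40 44 39
f 43 41 39
f 39 44 43
f 43 42 41
f 44 42 43



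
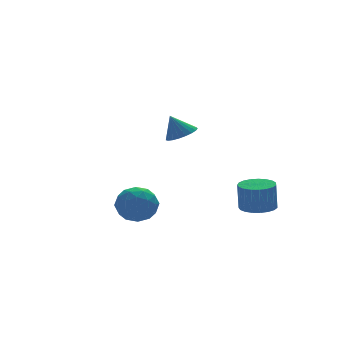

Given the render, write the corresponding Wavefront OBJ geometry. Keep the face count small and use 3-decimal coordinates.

v -2.493 -1.738 -1.122
v -1.766 -2.615 -1.588
v -4.074 -2.925 -1.352
v -3.347 -3.802 -1.818
v -3.265 -3.505 -0.627
v -2.288 -2.771 -0.485
v -3.552 -2.769 -2.455
v -2.575 -2.035 -2.313
v -2.421 -3.252 -2.412
v -2.244 -3.706 -1.283
v -3.596 -1.834 -1.657
v -3.419 -2.288 -0.528
v -1.991 -2.072 -1.335
v -3.849 -3.468 -1.605
v -3.801 -3.293 -0.905
v -3.374 -3.808 -1.179
v -2.297 -2.164 -0.687
v -1.871 -2.679 -0.961
v -2.751 -3.202 -0.396
v -3.969 -2.861 -1.979
v -3.543 -3.376 -2.253
v -2.466 -1.732 -1.761
v -2.039 -2.247 -2.035
v -3.089 -2.338 -2.544
v -1.949 -2.962 -2.093
v -2.878 -3.66 -2.228
v -2.998 -3.053 -2.603
v -2.424 -2.622 -2.519
v -1.845 -3.229 -1.43
v -2.774 -3.927 -1.565
v -2.726 -3.752 -0.865
v -2.151 -3.321 -0.781
v -2.229 -3.604 -1.914
v -3.066 -1.613 -1.375
v -3.995 -2.311 -1.51
v -3.689 -2.219 -2.159
v -3.114 -1.788 -2.075
v -2.962 -1.88 -0.712
v -3.891 -2.578 -0.847
v -3.416 -2.918 -0.421
v -2.842 -2.487 -0.337
v -3.611 -1.936 -1.026
v 3.885 -3.424 -2.604
v 4.886 -3.703 -2.549
v 4.795 -3.695 -0.861
v 3.795 -3.416 -0.916
v 4.913 -3.271 -2.549
v 4.822 -3.264 -0.862
v 4.762 -2.866 -2.559
v 4.671 -2.858 -0.872
v 4.46 -2.557 -2.577
v 4.369 -2.55 -0.889
v 4.058 -2.398 -2.599
v 3.967 -2.391 -0.912
v 3.627 -2.417 -2.622
v 3.536 -2.409 -0.935
v 3.24 -2.609 -2.642
v 3.149 -2.602 -0.955
v 2.965 -2.943 -2.656
v 2.874 -2.935 -0.968
v 2.849 -3.359 -2.66
v 2.758 -3.351 -0.972
v 2.912 -3.787 -2.654
v 2.821 -3.779 -0.967
v 3.144 -4.152 -2.64
v 3.053 -4.144 -0.953
v 3.503 -4.391 -2.62
v 3.413 -4.383 -0.932
v 3.929 -4.463 -2.597
v 3.839 -4.455 -0.909
v 4.348 -4.355 -2.575
v 4.257 -4.347 -0.887
v 4.686 -4.086 -2.558
v 4.595 -4.078 -0.87
v 2.204 2.394 1.26
v 2.722 1.666 1.663
v 1.656 2.746 2.6
v 2.982 1.979 1.687
v 3.108 2.364 1.637
v 3.077 2.754 1.521
v 2.895 3.081 1.361
v 2.593 3.289 1.183
v 2.224 3.343 1.018
v 1.852 3.233 0.895
v 1.54 2.977 0.836
v 1.343 2.62 0.849
v 1.295 2.225 0.934
v 1.404 1.858 1.074
v 1.651 1.584 1.247
v 1.994 1.45 1.423
v 2.373 1.479 1.57
f 1 38 17
f 38 12 41
f 17 41 6
f 38 41 17
f 1 17 13
f 17 6 18
f 13 18 2
f 17 18 13
f 1 13 22
f 13 2 23
f 22 23 8
f 13 23 22
f 1 22 34
f 22 8 37
f 34 37 11
f 22 37 34
f 1 34 38
f 34 11 42
f 38 42 12
f 34 42 38
f 2 18 29
f 18 6 32
f 29 32 10
f 18 32 29
f 6 41 19
f 41 12 40
f 19 40 5
f 41 40 19
f 12 42 39
f 42 11 35
f 39 35 3
f 42 35 39
f 11 37 36
f 37 8 24
f 36 24 7
f 37 24 36
f 8 23 28
f 23 2 25
f 28 25 9
f 23 25 28
f 4 30 16
f 30 10 31
f 16 31 5
f 30 31 16
f 4 16 14
f 16 5 15
f 14 15 3
f 16 15 14
f 4 14 21
f 14 3 20
f 21 20 7
f 14 20 21
f 4 21 26
f 21 7 27
f 26 27 9
f 21 27 26
f 4 26 30
f 26 9 33
f 30 33 10
f 26 33 30
f 5 31 19
f 31 10 32
f 19 32 6
f 31 32 19
f 3 15 39
f 15 5 40
f 39 40 12
f 15 40 39
f 7 20 36
f 20 3 35
f 36 35 11
f 20 35 36
f 9 27 28
f 27 7 24
f 28 24 8
f 27 24 28
f 10 33 29
f 33 9 25
f 29 25 2
f 33 25 29
f 44 43 47
f 44 47 45
f 45 47 48
f 45 48 46
f 47 43 49
f 47 49 48
f 48 49 50
f 48 50 46
f 49 43 51
f 49 51 50
f 50 51 52
f 50 52 46
f 51 43 53
f 51 53 52
f 52 53 54
f 52 54 46
f 53 43 55
f 53 55 54
f 54 55 56
f 54 56 46
f 55 43 57
f 55 57 56
f 56 57 58
f 56 58 46
f 57 43 59
f 57 59 58
f 58 59 60
f 58 60 46
f 59 43 61
f 59 61 60
f 60 61 62
f 60 62 46
f 61 43 63
f 61 63 62
f 62 63 64
f 62 64 46
f 63 43 65
f 63 65 64
f 64 65 66
f 64 66 46
f 65 43 67
f 65 67 66
f 66 67 68
f 66 68 46
f 67 43 69
f 67 69 68
f 68 69 70
f 68 70 46
f 69 43 71
f 69 71 70
f 70 71 72
f 70 72 46
f 71 43 73
f 71 73 72
f 72 73 74
f 72 74 46
f 73 43 44
f 73 44 74
f 74 44 45
f 74 45 46
f 76 75 78
f 76 78 77
f 78 75 79
f 78 79 77
f 79 75 80
f 79 80 77
f 80 75 81
f 80 81 77
f 81 75 82
f 81 82 77
f 82 75 83
f 82 83 77
f 83 75 84
f 83 84 77
f 84 75 85
f 84 85 77
f 85 75 86
f 85 86 77
f 86 75 87
f 86 87 77
f 87 75 88
f 87 88 77
f 88 75 89
f 88 89 77
f 89 75 90
f 89 90 77
f 90 75 91
f 90 91 77
f 91 75 76
f 91 76 77



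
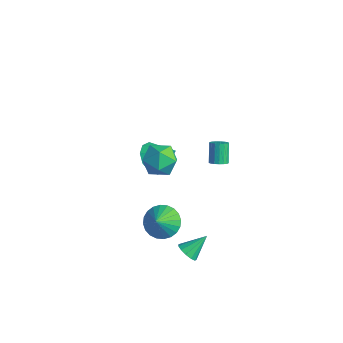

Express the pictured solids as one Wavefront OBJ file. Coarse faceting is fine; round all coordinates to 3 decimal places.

v 0.628 1.453 -0.529
v 0.954 1.193 -0.201
v 0.378 1.728 0.796
v 0.052 1.987 0.469
v 1.076 1.411 -0.248
v 0.499 1.946 0.75
v 1.095 1.638 -0.359
v 0.518 2.173 0.639
v 1.007 1.823 -0.509
v 0.43 2.358 0.489
v 0.832 1.923 -0.663
v 0.256 2.458 0.334
v 0.611 1.915 -0.787
v 0.034 2.45 0.211
v 0.393 1.801 -0.851
v -0.183 2.336 0.146
v 0.23 1.608 -0.842
v -0.347 2.142 0.155
v 0.157 1.378 -0.761
v -0.419 1.913 0.237
v 0.193 1.166 -0.627
v -0.383 1.701 0.371
v 0.328 1.02 -0.47
v -0.248 1.554 0.528
v 0.532 0.972 -0.327
v -0.044 1.507 0.671
v 0.758 1.035 -0.23
v 0.182 1.57 0.768
v -4.158 0.951 -3.622
v -3.468 1.157 -4.44
v -3.082 1.649 -2.538
v -3.878 1.687 -4.375
v -4.395 1.936 -4.022
v -4.822 1.809 -3.517
v -4.995 1.354 -3.051
v -4.848 0.745 -2.804
v -4.439 0.214 -2.869
v -3.922 -0.035 -3.222
v -3.495 0.092 -3.727
v -3.322 0.547 -4.193
v -0.146 -1.916 2.374
v 0.889 -1.708 2.188
v 0.271 -3.512 2.912
v 1.306 -3.304 2.726
v 0.795 -2.808 3.527
v 0.537 -1.821 3.195
v 0.623 -3.399 1.905
v 0.365 -2.412 1.573
v 1.365 -2.625 1.898
v 1.471 -2.259 2.901
v -0.311 -2.961 2.199
v -0.205 -2.595 3.202
v 0.809 -2.684 -2.782
v 1.802 -2.519 -3.04
v 1.151 -3.396 -1.918
v 1.74 -2.222 -2.77
v 1.536 -1.995 -2.503
v 1.221 -1.874 -2.277
v 0.844 -1.875 -2.129
v 0.461 -2 -2.08
v 0.131 -2.229 -2.137
v -0.096 -2.528 -2.293
v -0.185 -2.85 -2.523
v -0.123 -3.147 -2.793
v 0.081 -3.373 -3.061
v 0.396 -3.495 -3.286
v 0.774 -3.493 -3.434
v 1.157 -3.368 -3.484
v 1.486 -3.139 -3.426
v 1.713 -2.841 -3.27
v 3.258 -3.07 -3.141
v 3.757 -2.882 -3.529
v 3.522 -1.95 -2.259
v 3.454 -2.709 -3.658
v 3.088 -2.651 -3.622
v 2.777 -2.726 -3.434
v 2.618 -2.91 -3.152
v 2.662 -3.145 -2.868
v 2.895 -3.356 -2.67
v 3.244 -3.476 -2.621
v 3.597 -3.468 -2.738
v 3.842 -3.333 -2.983
v 3.902 -3.114 -3.278
f 2 1 5
f 2 5 3
f 3 5 6
f 3 6 4
f 5 1 7
f 5 7 6
f 6 7 8
f 6 8 4
f 7 1 9
f 7 9 8
f 8 9 10
f 8 10 4
f 9 1 11
f 9 11 10
f 10 11 12
f 10 12 4
f 11 1 13
f 11 13 12
f 12 13 14
f 12 14 4
f 13 1 15
f 13 15 14
f 14 15 16
f 14 16 4
f 15 1 17
f 15 17 16
f 16 17 18
f 16 18 4
f 17 1 19
f 17 19 18
f 18 19 20
f 18 20 4
f 19 1 21
f 19 21 20
f 20 21 22
f 20 22 4
f 21 1 23
f 21 23 22
f 22 23 24
f 22 24 4
f 23 1 25
f 23 25 24
f 24 25 26
f 24 26 4
f 25 1 27
f 25 27 26
f 26 27 28
f 26 28 4
f 27 1 2
f 27 2 28
f 28 2 3
f 28 3 4
f 30 29 32
f 30 32 31
f 32 29 33
f 32 33 31
f 33 29 34
f 33 34 31
f 34 29 35
f 34 35 31
f 35 29 36
f 35 36 31
f 36 29 37
f 36 37 31
f 37 29 38
f 37 38 31
f 38 29 39
f 38 39 31
f 39 29 40
f 39 40 31
f 40 29 30
f 40 30 31
f 41 52 46
f 41 46 42
f 41 42 48
f 41 48 51
f 41 51 52
f 42 46 50
f 46 52 45
f 52 51 43
f 51 48 47
f 48 42 49
f 44 50 45
f 44 45 43
f 44 43 47
f 44 47 49
f 44 49 50
f 45 50 46
f 43 45 52
f 47 43 51
f 49 47 48
f 50 49 42
f 54 53 56
f 54 56 55
f 56 53 57
f 56 57 55
f 57 53 58
f 57 58 55
f 58 53 59
f 58 59 55
f 59 53 60
f 59 60 55
f 60 53 61
f 60 61 55
f 61 53 62
f 61 62 55
f 62 53 63
f 62 63 55
f 63 53 64
f 63 64 55
f 64 53 65
f 64 65 55
f 65 53 66
f 65 66 55
f 66 53 67
f 66 67 55
f 67 53 68
f 67 68 55
f 68 53 69
f 68 69 55
f 69 53 70
f 69 70 55
f 70 53 54
f 70 54 55
f 72 71 74
f 72 74 73
f 74 71 75
f 74 75 73
f 75 71 76
f 75 76 73
f 76 71 77
f 76 77 73
f 77 71 78
f 77 78 73
f 78 71 79
f 78 79 73
f 79 71 80
f 79 80 73
f 80 71 81
f 80 81 73
f 81 71 82
f 81 82 73
f 82 71 83
f 82 83 73
f 83 71 72
f 83 72 73



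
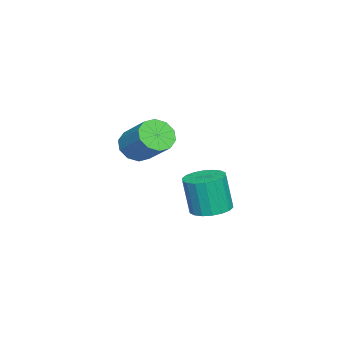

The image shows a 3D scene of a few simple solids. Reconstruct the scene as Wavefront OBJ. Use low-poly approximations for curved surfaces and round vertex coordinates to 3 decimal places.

v -2.143 -0.544 -3.431
v -1.221 -1.082 -3.509
v -1.275 -1.474 -1.447
v -2.197 -0.936 -1.369
v -1.077 -0.637 -3.421
v -1.131 -1.028 -1.358
v -1.144 -0.173 -3.335
v -1.198 -0.565 -1.272
v -1.409 0.217 -3.267
v -1.463 -0.175 -1.205
v -1.819 0.456 -3.233
v -1.873 0.064 -1.17
v -2.294 0.497 -3.237
v -2.348 0.106 -1.175
v -2.738 0.332 -3.28
v -2.792 -0.06 -1.218
v -3.065 -0.006 -3.353
v -3.119 -0.398 -1.291
v -3.209 -0.452 -3.442
v -3.263 -0.843 -1.379
v -3.142 -0.915 -3.528
v -3.196 -1.307 -1.465
v -2.877 -1.305 -3.595
v -2.931 -1.697 -1.533
v -2.467 -1.544 -3.63
v -2.521 -1.936 -1.567
v -1.992 -1.586 -3.625
v -2.046 -1.977 -1.563
v -1.548 -1.42 -3.582
v -1.602 -1.812 -1.52
v 1.64 -2.893 2.117
v 2.088 -3.615 2.543
v 2.988 -2.308 3.809
v 2.54 -1.587 3.383
v 2.428 -3.424 2.104
v 3.328 -2.117 3.37
v 2.466 -3.031 1.67
v 3.367 -1.724 2.936
v 2.19 -2.585 1.407
v 3.09 -1.278 2.672
v 1.703 -2.257 1.415
v 2.603 -0.95 2.68
v 1.192 -2.172 1.691
v 2.092 -0.865 2.957
v 0.852 -2.363 2.13
v 1.752 -1.056 3.396
v 0.813 -2.756 2.564
v 1.714 -1.449 3.83
v 1.09 -3.202 2.828
v 1.99 -1.895 4.093
v 1.577 -3.53 2.82
v 2.477 -2.223 4.085
f 2 1 5
f 2 5 3
f 3 5 6
f 3 6 4
f 5 1 7
f 5 7 6
f 6 7 8
f 6 8 4
f 7 1 9
f 7 9 8
f 8 9 10
f 8 10 4
f 9 1 11
f 9 11 10
f 10 11 12
f 10 12 4
f 11 1 13
f 11 13 12
f 12 13 14
f 12 14 4
f 13 1 15
f 13 15 14
f 14 15 16
f 14 16 4
f 15 1 17
f 15 17 16
f 16 17 18
f 16 18 4
f 17 1 19
f 17 19 18
f 18 19 20
f 18 20 4
f 19 1 21
f 19 21 20
f 20 21 22
f 20 22 4
f 21 1 23
f 21 23 22
f 22 23 24
f 22 24 4
f 23 1 25
f 23 25 24
f 24 25 26
f 24 26 4
f 25 1 27
f 25 27 26
f 26 27 28
f 26 28 4
f 27 1 29
f 27 29 28
f 28 29 30
f 28 30 4
f 29 1 2
f 29 2 30
f 30 2 3
f 30 3 4
f 32 31 35
f 32 35 33
f 33 35 36
f 33 36 34
f 35 31 37
f 35 37 36
f 36 37 38
f 36 38 34
f 37 31 39
f 37 39 38
f 38 39 40
f 38 40 34
f 39 31 41
f 39 41 40
f 40 41 42
f 40 42 34
f 41 31 43
f 41 43 42
f 42 43 44
f 42 44 34
f 43 31 45
f 43 45 44
f 44 45 46
f 44 46 34
f 45 31 47
f 45 47 46
f 46 47 48
f 46 48 34
f 47 31 49
f 47 49 48
f 48 49 50
f 48 50 34
f 49 31 51
f 49 51 50
f 50 51 52
f 50 52 34
f 51 31 32
f 51 32 52
f 52 32 33
f 52 33 34



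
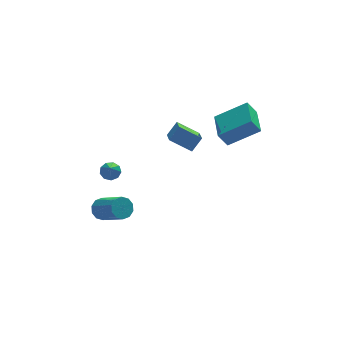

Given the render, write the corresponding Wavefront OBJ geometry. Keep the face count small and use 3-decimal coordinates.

v -3.791 -2.536 0.462
v -3.567 -2.211 0.785
v -4.029 -3.524 1.618
v -3.909 -2.147 0.769
v -4.196 -2.265 0.61
v -4.293 -2.509 0.381
v -4.155 -2.766 0.19
v -3.847 -2.916 0.126
v -3.512 -2.887 0.219
v -3.307 -2.695 0.426
v -3.329 -2.428 0.649
v -4.019 -1.569 -3.251
v -3.447 -1.313 -3.321
v -2.75 -2.574 -2.259
v -3.321 -2.831 -2.189
v -3.617 -1.147 -3.013
v -2.92 -2.408 -1.951
v -3.94 -1.142 -2.795
v -3.242 -2.403 -1.733
v -4.293 -1.3 -2.752
v -3.595 -2.561 -1.69
v -4.541 -1.562 -2.899
v -3.844 -2.823 -1.837
v -4.59 -1.826 -3.181
v -3.893 -3.087 -2.119
v -4.42 -1.992 -3.489
v -3.723 -3.253 -2.427
v -4.098 -1.997 -3.707
v -3.4 -3.258 -2.645
v -3.745 -1.839 -3.75
v -3.047 -3.1 -2.688
v -3.496 -1.577 -3.603
v -2.799 -2.838 -2.541
v 1.073 -3.693 2.973
v 2.583 -3.981 3.927
v 1.358 -2.109 3
v 2.868 -2.397 3.955
v 1.532 -3.763 2.225
v 3.042 -4.051 3.18
v 1.817 -2.179 2.253
v 3.327 -2.467 3.207
v 0.18 -2.022 0.996
v -0.005 -3.13 1.589
v -0.785 -1.52 1.632
v -0.971 -2.628 2.225
v 0.731 -1.772 1.635
v 0.545 -2.88 2.228
v -0.235 -1.27 2.271
v -0.42 -2.378 2.864
f 2 1 4
f 2 4 3
f 4 1 5
f 4 5 3
f 5 1 6
f 5 6 3
f 6 1 7
f 6 7 3
f 7 1 8
f 7 8 3
f 8 1 9
f 8 9 3
f 9 1 10
f 9 10 3
f 10 1 11
f 10 11 3
f 11 1 2
f 11 2 3
f 13 12 16
f 13 16 14
f 14 16 17
f 14 17 15
f 16 12 18
f 16 18 17
f 17 18 19
f 17 19 15
f 18 12 20
f 18 20 19
f 19 20 21
f 19 21 15
f 20 12 22
f 20 22 21
f 21 22 23
f 21 23 15
f 22 12 24
f 22 24 23
f 23 24 25
f 23 25 15
f 24 12 26
f 24 26 25
f 25 26 27
f 25 27 15
f 26 12 28
f 26 28 27
f 27 28 29
f 27 29 15
f 28 12 30
f 28 30 29
f 29 30 31
f 29 31 15
f 30 12 32
f 30 32 31
f 31 32 33
f 31 33 15
f 32 12 13
f 32 13 33
f 33 13 14
f 33 14 15
f 35 37 34
f 38 35 34
f 34 37 36
f 36 38 34
f 35 41 37
f 39 35 38
f 39 41 35
f 37 41 36
f 40 38 36
f 36 41 40
f 40 39 38
f 41 39 40
f 43 45 42
f 46 43 42
f 42 45 44
f 44 46 42
f 43 49 45
f 47 43 46
f 47 49 43
f 45 49 44
f 48 46 44
f 44 49 48
f 48 47 46
f 49 47 48



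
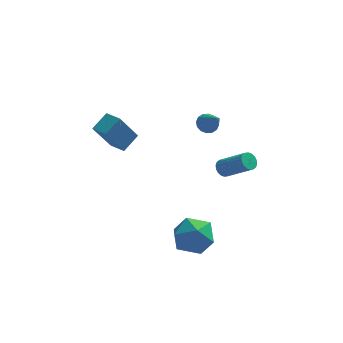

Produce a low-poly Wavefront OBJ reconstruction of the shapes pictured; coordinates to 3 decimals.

v 3.266 2.681 -2.104
v 3.488 2.407 -2.526
v 4.816 1.685 -1.359
v 4.594 1.959 -0.936
v 3.608 2.621 -2.53
v 4.936 1.898 -1.363
v 3.66 2.846 -2.45
v 4.988 2.123 -1.283
v 3.634 3.039 -2.301
v 4.962 2.316 -1.134
v 3.535 3.161 -2.113
v 4.864 2.438 -0.946
v 3.383 3.188 -1.924
v 4.711 2.465 -0.757
v 3.208 3.114 -1.769
v 4.536 2.392 -0.602
v 3.044 2.955 -1.681
v 4.372 2.233 -0.514
v 2.924 2.742 -1.677
v 4.252 2.019 -0.51
v 2.872 2.517 -1.757
v 4.2 1.794 -0.59
v 2.898 2.324 -1.906
v 4.226 1.601 -0.739
v 2.996 2.202 -2.094
v 4.325 1.479 -0.927
v 3.149 2.175 -2.283
v 4.477 1.452 -1.116
v 3.324 2.248 -2.438
v 4.652 1.526 -1.271
v 1.747 -1.507 -4.546
v 2.876 -1.623 -4.073
v 1.024 -2.677 -3.107
v 2.153 -2.793 -2.634
v 1.569 -1.712 -2.574
v 2.016 -0.989 -3.464
v 1.884 -3.311 -3.716
v 2.331 -2.588 -4.606
v 2.961 -2.738 -3.56
v 2.767 -1.749 -2.854
v 1.133 -2.551 -4.326
v 0.939 -1.562 -3.62
v -2.397 -1.192 3.2
v -1.762 -0.413 3.799
v -3.105 -0.538 3.098
v -2.471 0.242 3.697
v -1.569 -0.562 1.503
v -0.935 0.218 2.102
v -2.278 0.093 1.401
v -1.643 0.872 2
v 2.389 3.778 0.563
v 2.71 4.255 0.82
v 3.031 2.702 1.757
v 2.423 4.254 0.974
v 2.126 4.126 1.018
v 1.9 3.904 0.94
v 1.805 3.649 0.761
v 1.866 3.428 0.529
v 2.068 3.3 0.306
v 2.355 3.301 0.152
v 2.652 3.429 0.108
v 2.878 3.651 0.186
v 2.973 3.907 0.365
v 2.912 4.127 0.597
f 2 1 5
f 2 5 3
f 3 5 6
f 3 6 4
f 5 1 7
f 5 7 6
f 6 7 8
f 6 8 4
f 7 1 9
f 7 9 8
f 8 9 10
f 8 10 4
f 9 1 11
f 9 11 10
f 10 11 12
f 10 12 4
f 11 1 13
f 11 13 12
f 12 13 14
f 12 14 4
f 13 1 15
f 13 15 14
f 14 15 16
f 14 16 4
f 15 1 17
f 15 17 16
f 16 17 18
f 16 18 4
f 17 1 19
f 17 19 18
f 18 19 20
f 18 20 4
f 19 1 21
f 19 21 20
f 20 21 22
f 20 22 4
f 21 1 23
f 21 23 22
f 22 23 24
f 22 24 4
f 23 1 25
f 23 25 24
f 24 25 26
f 24 26 4
f 25 1 27
f 25 27 26
f 26 27 28
f 26 28 4
f 27 1 29
f 27 29 28
f 28 29 30
f 28 30 4
f 29 1 2
f 29 2 30
f 30 2 3
f 30 3 4
f 31 42 36
f 31 36 32
f 31 32 38
f 31 38 41
f 31 41 42
f 32 36 40
f 36 42 35
f 42 41 33
f 41 38 37
f 38 32 39
f 34 40 35
f 34 35 33
f 34 33 37
f 34 37 39
f 34 39 40
f 35 40 36
f 33 35 42
f 37 33 41
f 39 37 38
f 40 39 32
f 44 46 43
f 47 44 43
f 43 46 45
f 45 47 43
f 44 50 46
f 48 44 47
f 48 50 44
f 46 50 45
f 49 47 45
f 45 50 49
f 49 48 47
f 50 48 49
f 52 51 54
f 52 54 53
f 54 51 55
f 54 55 53
f 55 51 56
f 55 56 53
f 56 51 57
f 56 57 53
f 57 51 58
f 57 58 53
f 58 51 59
f 58 59 53
f 59 51 60
f 59 60 53
f 60 51 61
f 60 61 53
f 61 51 62
f 61 62 53
f 62 51 63
f 62 63 53
f 63 51 64
f 63 64 53
f 64 51 52
f 64 52 53



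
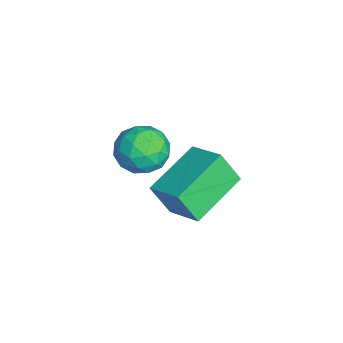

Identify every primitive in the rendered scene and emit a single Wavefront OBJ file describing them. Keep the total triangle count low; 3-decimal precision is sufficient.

v -1.402 1.846 0.748
v -0.935 2.008 -0.108
v -1.185 0.272 0.568
v -0.718 0.434 -0.288
v -0.296 0.705 0.564
v -0.431 1.678 0.675
v -1.689 0.602 -0.215
v -1.824 1.575 -0.104
v -1.112 1.239 -0.703
v -0.252 1.303 -0.222
v -1.868 0.977 0.682
v -1.008 1.041 1.163
v -1.188 2.065 0.335
v -0.932 0.215 0.125
v -0.684 0.374 0.625
v -0.41 0.47 0.122
v -0.892 1.871 0.796
v -0.617 1.967 0.293
v -0.242 1.201 0.688
v -1.503 0.313 0.167
v -1.228 0.409 -0.336
v -1.71 1.81 0.338
v -1.436 1.906 -0.165
v -1.878 1.079 -0.228
v -1.018 1.708 -0.517
v -0.89 0.783 -0.623
v -1.461 0.882 -0.58
v -1.54 1.454 -0.515
v -0.512 1.746 -0.234
v -0.384 0.821 -0.34
v -0.136 0.981 0.161
v -0.215 1.552 0.226
v -0.616 1.294 -0.584
v -1.736 1.459 0.8
v -1.608 0.534 0.694
v -1.905 0.728 0.234
v -1.984 1.299 0.299
v -1.23 1.497 1.083
v -1.102 0.572 0.977
v -0.58 0.826 0.975
v -0.659 1.398 1.04
v -1.504 0.986 1.044
v 0.848 3.213 0.851
v 0.722 2.6 2.002
v 1.872 3.978 1.371
v 1.746 3.366 2.522
v 2.234 1.774 0.238
v 2.108 1.162 1.389
v 3.258 2.54 0.758
v 3.132 1.927 1.909
f 1 38 17
f 38 12 41
f 17 41 6
f 38 41 17
f 1 17 13
f 17 6 18
f 13 18 2
f 17 18 13
f 1 13 22
f 13 2 23
f 22 23 8
f 13 23 22
f 1 22 34
f 22 8 37
f 34 37 11
f 22 37 34
f 1 34 38
f 34 11 42
f 38 42 12
f 34 42 38
f 2 18 29
f 18 6 32
f 29 32 10
f 18 32 29
f 6 41 19
f 41 12 40
f 19 40 5
f 41 40 19
f 12 42 39
f 42 11 35
f 39 35 3
f 42 35 39
f 11 37 36
f 37 8 24
f 36 24 7
f 37 24 36
f 8 23 28
f 23 2 25
f 28 25 9
f 23 25 28
f 4 30 16
f 30 10 31
f 16 31 5
f 30 31 16
f 4 16 14
f 16 5 15
f 14 15 3
f 16 15 14
f 4 14 21
f 14 3 20
f 21 20 7
f 14 20 21
f 4 21 26
f 21 7 27
f 26 27 9
f 21 27 26
f 4 26 30
f 26 9 33
f 30 33 10
f 26 33 30
f 5 31 19
f 31 10 32
f 19 32 6
f 31 32 19
f 3 15 39
f 15 5 40
f 39 40 12
f 15 40 39
f 7 20 36
f 20 3 35
f 36 35 11
f 20 35 36
f 9 27 28
f 27 7 24
f 28 24 8
f 27 24 28
f 10 33 29
f 33 9 25
f 29 25 2
f 33 25 29
f 44 46 43
f 47 44 43
f 43 46 45
f 45 47 43
f 44 50 46
f 48 44 47
f 48 50 44
f 46 50 45
f 49 47 45
f 45 50 49
f 49 48 47
f 50 48 49



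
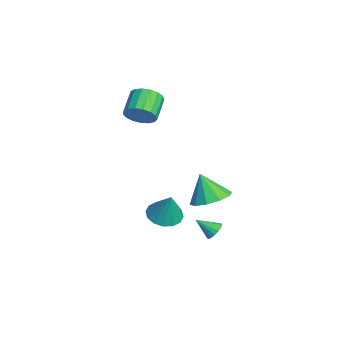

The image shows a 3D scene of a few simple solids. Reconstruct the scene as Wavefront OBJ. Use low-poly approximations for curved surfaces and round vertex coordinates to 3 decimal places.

v 2.894 -3.093 -2.104
v 3.412 -2.483 -2.389
v 3.426 -2.887 -0.696
v 3.04 -2.274 -2.28
v 2.63 -2.286 -2.123
v 2.289 -2.513 -1.961
v 2.111 -2.896 -1.838
v 2.143 -3.332 -1.786
v 2.376 -3.704 -1.819
v 2.747 -3.912 -1.929
v 3.158 -3.901 -2.086
v 3.499 -3.673 -2.248
v 3.677 -3.29 -2.371
v 3.645 -2.854 -2.423
v 3.776 -1.201 -0.732
v 4.663 -1.548 -0.504
v 3.284 -1.599 0.572
v 4.641 -0.967 -0.335
v 4.288 -0.475 -0.318
v 3.739 -0.26 -0.459
v 3.204 -0.405 -0.705
v 2.888 -0.854 -0.961
v 2.911 -1.435 -1.129
v 3.264 -1.927 -1.147
v 3.812 -2.141 -1.006
v 4.347 -1.997 -0.76
v -0.554 -3.615 2.26
v -0.057 -3.196 2.726
v -1.09 -2.705 3.386
v -1.586 -3.125 2.92
v -0.13 -2.959 2.435
v -1.163 -2.468 3.094
v -0.301 -2.873 2.103
v -1.334 -2.382 2.762
v -0.53 -2.957 1.807
v -1.562 -2.466 2.467
v -0.764 -3.191 1.615
v -1.796 -2.7 2.275
v -0.949 -3.523 1.571
v -1.982 -3.032 2.231
v -1.045 -3.876 1.685
v -2.077 -3.385 2.344
v -1.027 -4.169 1.931
v -2.06 -3.678 2.59
v -0.902 -4.336 2.252
v -1.934 -3.845 2.911
v -0.696 -4.337 2.575
v -1.729 -3.846 3.234
v -0.458 -4.173 2.826
v -1.491 -3.682 3.485
v -0.242 -3.882 2.947
v -1.274 -3.391 3.607
v -0.097 -3.529 2.911
v -1.13 -3.038 3.571
v 2.972 -0.855 -3.448
v 3.473 -0.945 -3.341
v 2.688 -1.665 -2.792
v 3.404 -0.781 -3.168
v 3.236 -0.633 -3.059
v 3.008 -0.536 -3.038
v 2.771 -0.513 -3.112
v 2.581 -0.567 -3.263
v 2.48 -0.688 -3.455
v 2.492 -0.847 -3.647
v 2.614 -1.008 -3.792
v 2.818 -1.134 -3.859
v 3.058 -1.196 -3.831
v 3.278 -1.18 -3.716
v 3.428 -1.089 -3.539
f 2 1 4
f 2 4 3
f 4 1 5
f 4 5 3
f 5 1 6
f 5 6 3
f 6 1 7
f 6 7 3
f 7 1 8
f 7 8 3
f 8 1 9
f 8 9 3
f 9 1 10
f 9 10 3
f 10 1 11
f 10 11 3
f 11 1 12
f 11 12 3
f 12 1 13
f 12 13 3
f 13 1 14
f 13 14 3
f 14 1 2
f 14 2 3
f 16 15 18
f 16 18 17
f 18 15 19
f 18 19 17
f 19 15 20
f 19 20 17
f 20 15 21
f 20 21 17
f 21 15 22
f 21 22 17
f 22 15 23
f 22 23 17
f 23 15 24
f 23 24 17
f 24 15 25
f 24 25 17
f 25 15 26
f 25 26 17
f 26 15 16
f 26 16 17
f 28 27 31
f 28 31 29
f 29 31 32
f 29 32 30
f 31 27 33
f 31 33 32
f 32 33 34
f 32 34 30
f 33 27 35
f 33 35 34
f 34 35 36
f 34 36 30
f 35 27 37
f 35 37 36
f 36 37 38
f 36 38 30
f 37 27 39
f 37 39 38
f 38 39 40
f 38 40 30
f 39 27 41
f 39 41 40
f 40 41 42
f 40 42 30
f 41 27 43
f 41 43 42
f 42 43 44
f 42 44 30
f 43 27 45
f 43 45 44
f 44 45 46
f 44 46 30
f 45 27 47
f 45 47 46
f 46 47 48
f 46 48 30
f 47 27 49
f 47 49 48
f 48 49 50
f 48 50 30
f 49 27 51
f 49 51 50
f 50 51 52
f 50 52 30
f 51 27 53
f 51 53 52
f 52 53 54
f 52 54 30
f 53 27 28
f 53 28 54
f 54 28 29
f 54 29 30
f 56 55 58
f 56 58 57
f 58 55 59
f 58 59 57
f 59 55 60
f 59 60 57
f 60 55 61
f 60 61 57
f 61 55 62
f 61 62 57
f 62 55 63
f 62 63 57
f 63 55 64
f 63 64 57
f 64 55 65
f 64 65 57
f 65 55 66
f 65 66 57
f 66 55 67
f 66 67 57
f 67 55 68
f 67 68 57
f 68 55 69
f 68 69 57
f 69 55 56
f 69 56 57



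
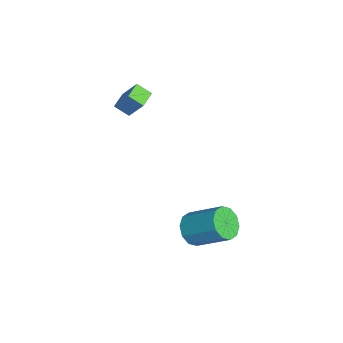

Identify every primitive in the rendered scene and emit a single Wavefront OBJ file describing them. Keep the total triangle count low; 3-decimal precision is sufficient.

v -3.502 -4.149 1.998
v -3.837 -4.861 2.512
v -4.352 -3.658 2.124
v -4.687 -4.37 2.639
v -2.913 -3.47 3.321
v -3.248 -4.182 3.836
v -3.763 -2.979 3.448
v -4.098 -3.691 3.962
v 1.796 -1.536 -2.223
v 2.517 -1.424 -2.831
v 3.366 0.089 -1.544
v 2.644 -0.024 -0.937
v 2.09 -1.053 -2.986
v 2.939 0.46 -1.699
v 1.55 -0.866 -2.85
v 2.399 0.647 -1.563
v 1.104 -0.935 -2.475
v 1.953 0.578 -1.188
v 0.922 -1.234 -2.003
v 1.771 0.279 -0.716
v 1.074 -1.649 -1.616
v 1.923 -0.136 -0.329
v 1.501 -2.02 -1.461
v 2.35 -0.507 -0.174
v 2.041 -2.207 -1.597
v 2.89 -0.694 -0.31
v 2.487 -2.138 -1.972
v 3.336 -0.625 -0.685
v 2.669 -1.839 -2.444
v 3.518 -0.326 -1.157
f 2 4 1
f 5 2 1
f 1 4 3
f 3 5 1
f 2 8 4
f 6 2 5
f 6 8 2
f 4 8 3
f 7 5 3
f 3 8 7
f 7 6 5
f 8 6 7
f 10 9 13
f 10 13 11
f 11 13 14
f 11 14 12
f 13 9 15
f 13 15 14
f 14 15 16
f 14 16 12
f 15 9 17
f 15 17 16
f 16 17 18
f 16 18 12
f 17 9 19
f 17 19 18
f 18 19 20
f 18 20 12
f 19 9 21
f 19 21 20
f 20 21 22
f 20 22 12
f 21 9 23
f 21 23 22
f 22 23 24
f 22 24 12
f 23 9 25
f 23 25 24
f 24 25 26
f 24 26 12
f 25 9 27
f 25 27 26
f 26 27 28
f 26 28 12
f 27 9 29
f 27 29 28
f 28 29 30
f 28 30 12
f 29 9 10
f 29 10 30
f 30 10 11
f 30 11 12



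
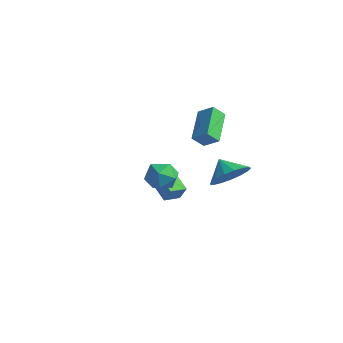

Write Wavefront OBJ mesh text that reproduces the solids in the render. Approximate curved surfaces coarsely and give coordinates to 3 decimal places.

v 1.533 -2.373 0.088
v 2.368 -2.559 -0.085
v 1.592 -3.181 1.245
v 2.427 -3.367 1.072
v 2.201 -2.561 1.318
v 2.165 -2.061 0.603
v 1.795 -3.679 0.557
v 1.759 -3.179 -0.158
v 2.53 -3.366 0.205
v 2.781 -2.675 0.675
v 1.179 -3.065 0.485
v 1.43 -2.374 0.955
v -1.637 -0.046 -3.315
v -2.772 0.085 -2.654
v -1.584 0.849 -3.4
v -2.719 0.979 -2.739
v -1.181 0.001 -2.541
v -2.316 0.131 -1.88
v -1.128 0.895 -2.626
v -2.263 1.026 -1.965
v 4.084 -0.669 0.753
v 4.777 -0.501 1.483
v 3.296 -0.691 1.507
v 4.637 -0.053 1.35
v 4.37 0.254 1.08
v 4.037 0.35 0.736
v 3.716 0.213 0.395
v 3.478 -0.127 0.137
v 3.38 -0.59 0.02
v 3.442 -1.072 0.071
v 3.652 -1.461 0.278
v 3.96 -1.669 0.594
v 4.297 -1.647 0.947
v 4.585 -1.401 1.256
v 4.758 -0.988 1.449
v 2.378 -0.823 2.032
v 2.24 -1.401 2.597
v 1.287 0.372 2.988
v 1.149 -0.206 3.554
v 3.111 -0.534 2.506
v 2.973 -1.112 3.072
v 2.02 0.661 3.463
v 1.882 0.083 4.028
f 1 12 6
f 1 6 2
f 1 2 8
f 1 8 11
f 1 11 12
f 2 6 10
f 6 12 5
f 12 11 3
f 11 8 7
f 8 2 9
f 4 10 5
f 4 5 3
f 4 3 7
f 4 7 9
f 4 9 10
f 5 10 6
f 3 5 12
f 7 3 11
f 9 7 8
f 10 9 2
f 14 16 13
f 17 14 13
f 13 16 15
f 15 17 13
f 14 20 16
f 18 14 17
f 18 20 14
f 16 20 15
f 19 17 15
f 15 20 19
f 19 18 17
f 20 18 19
f 22 21 24
f 22 24 23
f 24 21 25
f 24 25 23
f 25 21 26
f 25 26 23
f 26 21 27
f 26 27 23
f 27 21 28
f 27 28 23
f 28 21 29
f 28 29 23
f 29 21 30
f 29 30 23
f 30 21 31
f 30 31 23
f 31 21 32
f 31 32 23
f 32 21 33
f 32 33 23
f 33 21 34
f 33 34 23
f 34 21 35
f 34 35 23
f 35 21 22
f 35 22 23
f 37 39 36
f 40 37 36
f 36 39 38
f 38 40 36
f 37 43 39
f 41 37 40
f 41 43 37
f 39 43 38
f 42 40 38
f 38 43 42
f 42 41 40
f 43 41 42



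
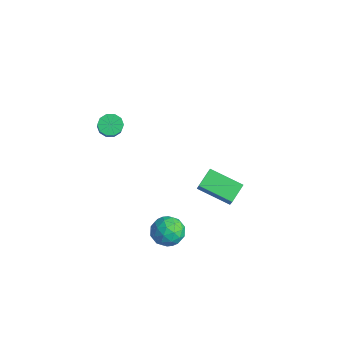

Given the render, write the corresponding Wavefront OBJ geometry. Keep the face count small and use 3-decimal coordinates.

v -1.176 -2.78 2.621
v -0.661 -2.832 2.195
v -0.03 -3.132 2.992
v -0.544 -3.08 3.419
v -0.666 -2.446 2.344
v -0.035 -2.745 3.141
v -0.865 -2.187 2.598
v -0.234 -2.487 3.396
v -1.182 -2.155 2.862
v -0.551 -2.454 3.659
v -1.498 -2.362 3.034
v -0.867 -2.661 3.831
v -1.69 -2.728 3.048
v -1.059 -3.028 3.845
v -1.685 -3.115 2.899
v -1.054 -3.414 3.696
v -1.486 -3.373 2.644
v -0.855 -3.673 3.442
v -1.169 -3.406 2.381
v -0.538 -3.705 3.178
v -0.853 -3.199 2.209
v -0.222 -3.498 3.006
v 1.853 -1.439 -3.184
v 2.586 -0.802 -3.295
v 2.254 -2.138 -4.545
v 2.987 -1.501 -4.656
v 3.027 -2.174 -3.948
v 2.779 -1.742 -3.106
v 2.061 -1.198 -4.734
v 1.813 -0.766 -3.892
v 2.715 -0.653 -4.253
v 3.312 -1.256 -3.767
v 1.528 -1.684 -4.073
v 2.125 -2.287 -3.587
v 2.184 -1.059 -3.12
v 2.656 -1.881 -4.72
v 2.679 -2.277 -4.304
v 3.11 -1.902 -4.369
v 2.298 -1.611 -3.009
v 2.729 -1.237 -3.074
v 2.988 -2.043 -3.458
v 2.111 -1.703 -4.766
v 2.542 -1.329 -4.831
v 1.73 -1.038 -3.471
v 2.161 -0.663 -3.536
v 1.852 -0.897 -4.382
v 2.691 -0.597 -3.748
v 2.927 -1.008 -4.548
v 2.382 -0.83 -4.594
v 2.237 -0.576 -4.1
v 3.042 -0.951 -3.463
v 3.278 -1.363 -4.263
v 3.301 -1.758 -3.846
v 3.155 -1.504 -3.352
v 3.118 -0.864 -4.026
v 1.562 -1.577 -3.577
v 1.798 -1.989 -4.377
v 1.685 -1.436 -4.488
v 1.539 -1.182 -3.994
v 1.913 -1.932 -3.292
v 2.149 -2.343 -4.092
v 2.603 -2.364 -3.74
v 2.458 -2.11 -3.246
v 1.722 -2.076 -3.814
v 1.857 2.647 -4.262
v 0.359 1.496 -3.574
v 1.36 3.626 -3.707
v -0.138 2.475 -3.019
v 2.398 2.445 -3.421
v 0.9 1.294 -2.733
v 1.901 3.424 -2.866
v 0.403 2.273 -2.178
f 2 1 5
f 2 5 3
f 3 5 6
f 3 6 4
f 5 1 7
f 5 7 6
f 6 7 8
f 6 8 4
f 7 1 9
f 7 9 8
f 8 9 10
f 8 10 4
f 9 1 11
f 9 11 10
f 10 11 12
f 10 12 4
f 11 1 13
f 11 13 12
f 12 13 14
f 12 14 4
f 13 1 15
f 13 15 14
f 14 15 16
f 14 16 4
f 15 1 17
f 15 17 16
f 16 17 18
f 16 18 4
f 17 1 19
f 17 19 18
f 18 19 20
f 18 20 4
f 19 1 21
f 19 21 20
f 20 21 22
f 20 22 4
f 21 1 2
f 21 2 22
f 22 2 3
f 22 3 4
f 23 60 39
f 60 34 63
f 39 63 28
f 60 63 39
f 23 39 35
f 39 28 40
f 35 40 24
f 39 40 35
f 23 35 44
f 35 24 45
f 44 45 30
f 35 45 44
f 23 44 56
f 44 30 59
f 56 59 33
f 44 59 56
f 23 56 60
f 56 33 64
f 60 64 34
f 56 64 60
f 24 40 51
f 40 28 54
f 51 54 32
f 40 54 51
f 28 63 41
f 63 34 62
f 41 62 27
f 63 62 41
f 34 64 61
f 64 33 57
f 61 57 25
f 64 57 61
f 33 59 58
f 59 30 46
f 58 46 29
f 59 46 58
f 30 45 50
f 45 24 47
f 50 47 31
f 45 47 50
f 26 52 38
f 52 32 53
f 38 53 27
f 52 53 38
f 26 38 36
f 38 27 37
f 36 37 25
f 38 37 36
f 26 36 43
f 36 25 42
f 43 42 29
f 36 42 43
f 26 43 48
f 43 29 49
f 48 49 31
f 43 49 48
f 26 48 52
f 48 31 55
f 52 55 32
f 48 55 52
f 27 53 41
f 53 32 54
f 41 54 28
f 53 54 41
f 25 37 61
f 37 27 62
f 61 62 34
f 37 62 61
f 29 42 58
f 42 25 57
f 58 57 33
f 42 57 58
f 31 49 50
f 49 29 46
f 50 46 30
f 49 46 50
f 32 55 51
f 55 31 47
f 51 47 24
f 55 47 51
f 66 68 65
f 69 66 65
f 65 68 67
f 67 69 65
f 66 72 68
f 70 66 69
f 70 72 66
f 68 72 67
f 71 69 67
f 67 72 71
f 71 70 69
f 72 70 71



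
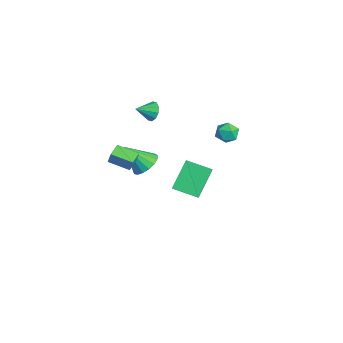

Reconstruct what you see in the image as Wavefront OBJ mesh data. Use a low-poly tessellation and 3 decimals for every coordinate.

v -3.485 -1.277 -1.86
v -2.845 -1.93 -2.153
v -3.995 -2.423 -0.42
v -2.608 -1.668 -1.86
v -2.571 -1.316 -1.567
v -2.744 -0.955 -1.341
v -3.087 -0.668 -1.234
v -3.52 -0.52 -1.271
v -3.946 -0.546 -1.442
v -4.266 -0.74 -1.709
v -4.406 -1.056 -2.011
v -4.336 -1.423 -2.278
v -4.071 -1.757 -2.45
v -3.671 -1.981 -2.486
v -3.229 -2.043 -2.379
v -3.928 -0.72 2.478
v -3.625 -0.417 3.044
v -3.832 -1.76 2.982
v -4.059 -0.425 3.111
v -4.443 -0.546 2.936
v -4.63 -0.733 2.586
v -4.55 -0.915 2.195
v -4.232 -1.022 1.912
v -3.798 -1.014 1.845
v -3.414 -0.894 2.02
v -3.227 -0.707 2.37
v -3.307 -0.525 2.761
v 2.293 -0.484 2.865
v 3.132 -0.746 3.637
v 3.085 0.776 2.431
v 3.925 0.514 3.203
v 3.235 -1.554 1.477
v 4.075 -1.816 2.249
v 4.028 -0.294 1.043
v 4.867 -0.556 1.815
v 0.035 3.074 2.497
v 0.741 2.884 2.73
v -0.441 2.176 3.21
v 0.265 1.986 3.443
v -0.045 2.652 3.663
v 0.249 3.208 3.222
v 0.051 1.852 2.718
v 0.345 2.408 2.277
v 0.751 2.129 2.866
v 0.692 2.623 3.45
v -0.392 2.437 2.49
v -0.451 2.931 3.074
v -1.924 -3.523 0.961
v -1.743 -3.389 1.729
v -1.16 -2.447 0.593
v -0.979 -2.313 1.361
v -1.141 -4.107 0.879
v -0.96 -3.973 1.647
v -0.377 -3.031 0.511
v -0.196 -2.897 1.279
f 2 1 4
f 2 4 3
f 4 1 5
f 4 5 3
f 5 1 6
f 5 6 3
f 6 1 7
f 6 7 3
f 7 1 8
f 7 8 3
f 8 1 9
f 8 9 3
f 9 1 10
f 9 10 3
f 10 1 11
f 10 11 3
f 11 1 12
f 11 12 3
f 12 1 13
f 12 13 3
f 13 1 14
f 13 14 3
f 14 1 15
f 14 15 3
f 15 1 2
f 15 2 3
f 17 16 19
f 17 19 18
f 19 16 20
f 19 20 18
f 20 16 21
f 20 21 18
f 21 16 22
f 21 22 18
f 22 16 23
f 22 23 18
f 23 16 24
f 23 24 18
f 24 16 25
f 24 25 18
f 25 16 26
f 25 26 18
f 26 16 27
f 26 27 18
f 27 16 17
f 27 17 18
f 29 31 28
f 32 29 28
f 28 31 30
f 30 32 28
f 29 35 31
f 33 29 32
f 33 35 29
f 31 35 30
f 34 32 30
f 30 35 34
f 34 33 32
f 35 33 34
f 36 47 41
f 36 41 37
f 36 37 43
f 36 43 46
f 36 46 47
f 37 41 45
f 41 47 40
f 47 46 38
f 46 43 42
f 43 37 44
f 39 45 40
f 39 40 38
f 39 38 42
f 39 42 44
f 39 44 45
f 40 45 41
f 38 40 47
f 42 38 46
f 44 42 43
f 45 44 37
f 49 51 48
f 52 49 48
f 48 51 50
f 50 52 48
f 49 55 51
f 53 49 52
f 53 55 49
f 51 55 50
f 54 52 50
f 50 55 54
f 54 53 52
f 55 53 54

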